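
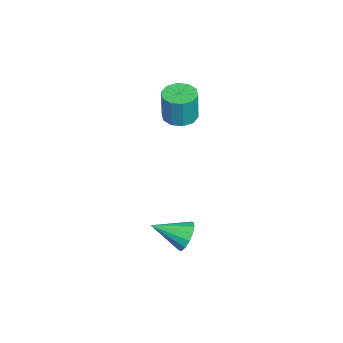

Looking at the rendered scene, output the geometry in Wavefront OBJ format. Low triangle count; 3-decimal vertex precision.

v 3.268 -2.195 -1.885
v 3.573 -2.442 -2.428
v 3.292 -3.465 -1.295
v 3.83 -2.34 -2.219
v 3.937 -2.199 -1.921
v 3.864 -2.057 -1.613
v 3.632 -1.952 -1.378
v 3.302 -1.913 -1.279
v 2.963 -1.949 -1.342
v 2.705 -2.051 -1.551
v 2.599 -2.192 -1.85
v 2.671 -2.334 -2.158
v 2.904 -2.438 -2.393
v 3.234 -2.478 -2.492
v -1.492 -2.666 1.035
v -0.867 -2.948 0.958
v -0.703 -2.957 2.329
v -1.328 -2.674 2.405
v -0.821 -2.524 0.956
v -0.658 -2.533 2.326
v -1.032 -2.154 0.983
v -0.868 -2.163 2.353
v -1.418 -1.98 1.03
v -1.254 -1.988 2.401
v -1.833 -2.067 1.079
v -1.669 -2.076 2.45
v -2.117 -2.383 1.111
v -1.953 -2.392 2.482
v -2.162 -2.807 1.114
v -1.999 -2.816 2.484
v -1.952 -3.177 1.087
v -1.788 -3.186 2.457
v -1.566 -3.352 1.039
v -1.402 -3.36 2.41
v -1.151 -3.264 0.99
v -0.987 -3.273 2.361
f 2 1 4
f 2 4 3
f 4 1 5
f 4 5 3
f 5 1 6
f 5 6 3
f 6 1 7
f 6 7 3
f 7 1 8
f 7 8 3
f 8 1 9
f 8 9 3
f 9 1 10
f 9 10 3
f 10 1 11
f 10 11 3
f 11 1 12
f 11 12 3
f 12 1 13
f 12 13 3
f 13 1 14
f 13 14 3
f 14 1 2
f 14 2 3
f 16 15 19
f 16 19 17
f 17 19 20
f 17 20 18
f 19 15 21
f 19 21 20
f 20 21 22
f 20 22 18
f 21 15 23
f 21 23 22
f 22 23 24
f 22 24 18
f 23 15 25
f 23 25 24
f 24 25 26
f 24 26 18
f 25 15 27
f 25 27 26
f 26 27 28
f 26 28 18
f 27 15 29
f 27 29 28
f 28 29 30
f 28 30 18
f 29 15 31
f 29 31 30
f 30 31 32
f 30 32 18
f 31 15 33
f 31 33 32
f 32 33 34
f 32 34 18
f 33 15 35
f 33 35 34
f 34 35 36
f 34 36 18
f 35 15 16
f 35 16 36
f 36 16 17
f 36 17 18



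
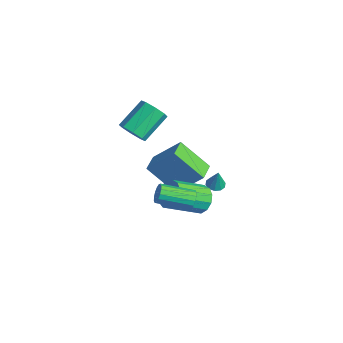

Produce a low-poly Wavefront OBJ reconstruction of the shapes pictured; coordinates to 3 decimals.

v 4.002 0.816 -0.54
v 4.284 0.883 -0.062
v 3.701 -0.669 0.499
v 3.418 -0.736 0.02
v 4.023 0.999 -0.012
v 3.44 -0.553 0.549
v 3.756 1.066 -0.103
v 3.173 -0.486 0.457
v 3.555 1.066 -0.312
v 2.972 -0.486 0.249
v 3.474 0.999 -0.582
v 2.891 -0.553 -0.022
v 3.534 0.883 -0.841
v 2.951 -0.669 -0.28
v 3.719 0.749 -1.019
v 3.136 -0.803 -0.458
v 3.98 0.633 -1.069
v 3.397 -0.919 -0.508
v 4.247 0.566 -0.977
v 3.664 -0.986 -0.417
v 4.448 0.566 -0.769
v 3.865 -0.986 -0.208
v 4.529 0.633 -0.498
v 3.946 -0.919 0.062
v 4.469 0.749 -0.24
v 3.886 -0.803 0.321
v 0.771 3.469 -2.763
v 1.127 3.82 -2.864
v 1.089 3.471 -1.637
v 0.86 3.97 -2.789
v 0.56 3.929 -2.704
v 0.34 3.713 -2.641
v 0.284 3.403 -2.625
v 0.415 3.118 -2.662
v 0.681 2.968 -2.737
v 0.982 3.009 -2.822
v 1.202 3.225 -2.884
v 1.257 3.535 -2.901
v 1.978 2.156 -2.568
v 2.451 2.532 -1.97
v 2.514 0.799 -0.933
v 2.042 0.424 -1.532
v 1.995 2.593 -1.839
v 2.058 0.861 -0.803
v 1.533 2.516 -1.94
v 1.596 0.784 -0.903
v 1.213 2.325 -2.241
v 1.276 0.592 -1.204
v 1.135 2.08 -2.645
v 1.198 0.347 -1.608
v 1.326 1.859 -3.025
v 1.389 0.127 -1.988
v 1.724 1.733 -3.26
v 1.787 0.001 -2.223
v 2.202 1.741 -3.276
v 2.265 0.009 -2.239
v 2.61 1.881 -3.067
v 2.673 0.149 -2.03
v 2.817 2.108 -2.699
v 2.88 0.376 -1.662
v 2.758 2.351 -2.291
v 2.821 0.618 -1.254
v -2.415 0.293 -0.168
v -1.904 0.788 -0.576
v -2.435 2.222 0.5
v -2.945 1.727 0.908
v -2.477 0.769 -0.833
v -3.007 2.203 0.243
v -3.013 0.471 -0.7
v -3.543 1.905 0.376
v -3.199 0.069 -0.256
v -3.729 1.503 0.821
v -2.925 -0.202 0.24
v -3.456 1.232 1.316
v -2.353 -0.183 0.497
v -2.883 1.251 1.573
v -1.817 0.115 0.364
v -2.347 1.549 1.44
v -1.631 0.517 -0.081
v -2.161 1.951 0.996
v -2.171 1.325 -2.206
v -1.319 2.474 -0.751
v -1.17 2.489 -3.711
v -0.318 3.638 -2.256
v -1.242 0.582 -2.164
v -0.39 1.731 -0.709
v -0.241 1.746 -3.669
v 0.611 2.895 -2.214
f 2 1 5
f 2 5 3
f 3 5 6
f 3 6 4
f 5 1 7
f 5 7 6
f 6 7 8
f 6 8 4
f 7 1 9
f 7 9 8
f 8 9 10
f 8 10 4
f 9 1 11
f 9 11 10
f 10 11 12
f 10 12 4
f 11 1 13
f 11 13 12
f 12 13 14
f 12 14 4
f 13 1 15
f 13 15 14
f 14 15 16
f 14 16 4
f 15 1 17
f 15 17 16
f 16 17 18
f 16 18 4
f 17 1 19
f 17 19 18
f 18 19 20
f 18 20 4
f 19 1 21
f 19 21 20
f 20 21 22
f 20 22 4
f 21 1 23
f 21 23 22
f 22 23 24
f 22 24 4
f 23 1 25
f 23 25 24
f 24 25 26
f 24 26 4
f 25 1 2
f 25 2 26
f 26 2 3
f 26 3 4
f 28 27 30
f 28 30 29
f 30 27 31
f 30 31 29
f 31 27 32
f 31 32 29
f 32 27 33
f 32 33 29
f 33 27 34
f 33 34 29
f 34 27 35
f 34 35 29
f 35 27 36
f 35 36 29
f 36 27 37
f 36 37 29
f 37 27 38
f 37 38 29
f 38 27 28
f 38 28 29
f 40 39 43
f 40 43 41
f 41 43 44
f 41 44 42
f 43 39 45
f 43 45 44
f 44 45 46
f 44 46 42
f 45 39 47
f 45 47 46
f 46 47 48
f 46 48 42
f 47 39 49
f 47 49 48
f 48 49 50
f 48 50 42
f 49 39 51
f 49 51 50
f 50 51 52
f 50 52 42
f 51 39 53
f 51 53 52
f 52 53 54
f 52 54 42
f 53 39 55
f 53 55 54
f 54 55 56
f 54 56 42
f 55 39 57
f 55 57 56
f 56 57 58
f 56 58 42
f 57 39 59
f 57 59 58
f 58 59 60
f 58 60 42
f 59 39 61
f 59 61 60
f 60 61 62
f 60 62 42
f 61 39 40
f 61 40 62
f 62 40 41
f 62 41 42
f 64 63 67
f 64 67 65
f 65 67 68
f 65 68 66
f 67 63 69
f 67 69 68
f 68 69 70
f 68 70 66
f 69 63 71
f 69 71 70
f 70 71 72
f 70 72 66
f 71 63 73
f 71 73 72
f 72 73 74
f 72 74 66
f 73 63 75
f 73 75 74
f 74 75 76
f 74 76 66
f 75 63 77
f 75 77 76
f 76 77 78
f 76 78 66
f 77 63 79
f 77 79 78
f 78 79 80
f 78 80 66
f 79 63 64
f 79 64 80
f 80 64 65
f 80 65 66
f 82 84 81
f 85 82 81
f 81 84 83
f 83 85 81
f 82 88 84
f 86 82 85
f 86 88 82
f 84 88 83
f 87 85 83
f 83 88 87
f 87 86 85
f 88 86 87



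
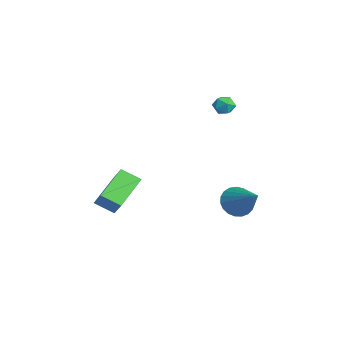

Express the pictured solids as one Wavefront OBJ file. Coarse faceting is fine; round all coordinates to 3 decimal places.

v 3.039 1.175 -3.053
v 3.588 0.885 -3.704
v 4.741 1.645 -1.827
v 3.549 1.248 -3.79
v 3.422 1.597 -3.748
v 3.229 1.874 -3.586
v 3.003 2.029 -3.332
v 2.783 2.037 -3.029
v 2.607 1.896 -2.731
v 2.506 1.63 -2.488
v 2.497 1.285 -2.342
v 2.581 0.921 -2.32
v 2.745 0.601 -2.424
v 2.959 0.38 -2.637
v 3.187 0.297 -2.922
v 3.389 0.365 -3.229
v 3.531 0.573 -3.506
v -2.738 2.552 0.15
v -2.425 2.739 0.691
v -3.035 1.661 0.629
v -2.722 1.848 1.17
v -3.26 2.163 0.98
v -3.076 2.714 0.683
v -2.384 1.686 0.637
v -2.2 2.237 0.34
v -2.206 2.203 0.991
v -2.748 2.498 1.203
v -2.712 1.902 0.117
v -3.254 2.197 0.329
v 0.745 -4.237 -4.278
v 0.262 -5.125 -3.709
v -0.52 -2.93 -3.312
v -1.003 -3.818 -2.743
v 1.603 -4.102 -3.337
v 1.12 -4.99 -2.768
v 0.338 -2.795 -2.371
v -0.145 -3.683 -1.802
f 2 1 4
f 2 4 3
f 4 1 5
f 4 5 3
f 5 1 6
f 5 6 3
f 6 1 7
f 6 7 3
f 7 1 8
f 7 8 3
f 8 1 9
f 8 9 3
f 9 1 10
f 9 10 3
f 10 1 11
f 10 11 3
f 11 1 12
f 11 12 3
f 12 1 13
f 12 13 3
f 13 1 14
f 13 14 3
f 14 1 15
f 14 15 3
f 15 1 16
f 15 16 3
f 16 1 17
f 16 17 3
f 17 1 2
f 17 2 3
f 18 29 23
f 18 23 19
f 18 19 25
f 18 25 28
f 18 28 29
f 19 23 27
f 23 29 22
f 29 28 20
f 28 25 24
f 25 19 26
f 21 27 22
f 21 22 20
f 21 20 24
f 21 24 26
f 21 26 27
f 22 27 23
f 20 22 29
f 24 20 28
f 26 24 25
f 27 26 19
f 31 33 30
f 34 31 30
f 30 33 32
f 32 34 30
f 31 37 33
f 35 31 34
f 35 37 31
f 33 37 32
f 36 34 32
f 32 37 36
f 36 35 34
f 37 35 36



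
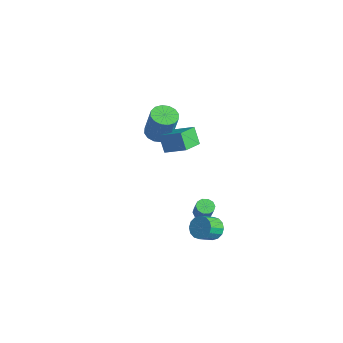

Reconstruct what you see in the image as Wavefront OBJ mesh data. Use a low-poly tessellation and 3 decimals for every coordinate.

v 1.92 0.447 -4.277
v 2.641 0.306 -4.594
v 2.761 -0.688 -3.879
v 2.04 -0.547 -3.563
v 2.714 0.55 -4.267
v 2.833 -0.444 -3.553
v 2.573 0.766 -3.943
v 2.693 -0.228 -3.228
v 2.258 0.897 -3.708
v 2.378 -0.097 -2.994
v 1.852 0.907 -3.626
v 1.972 -0.087 -2.912
v 1.465 0.794 -3.718
v 1.584 -0.2 -3.004
v 1.199 0.588 -3.961
v 1.319 -0.406 -3.246
v 1.127 0.344 -4.287
v 1.246 -0.65 -3.573
v 1.267 0.128 -4.612
v 1.387 -0.866 -3.897
v 1.582 -0.003 -4.846
v 1.702 -0.997 -4.132
v 1.988 -0.013 -4.928
v 2.108 -1.007 -4.214
v 2.376 0.1 -4.836
v 2.495 -0.894 -4.122
v -3.418 0.197 0.982
v -2.612 0.341 0.718
v -1.956 0.368 2.734
v -2.762 0.223 2.998
v -2.79 0.745 0.771
v -2.135 0.772 2.786
v -3.137 1.003 0.88
v -2.481 1.03 2.896
v -3.558 1.044 1.016
v -2.903 1.071 3.032
v -3.942 0.859 1.144
v -3.287 0.886 3.16
v -4.186 0.496 1.228
v -3.53 0.523 3.244
v -4.224 0.052 1.246
v -3.568 0.079 3.262
v -4.045 -0.352 1.194
v -3.39 -0.325 3.209
v -3.699 -0.61 1.084
v -3.043 -0.583 3.1
v -3.277 -0.651 0.948
v -2.622 -0.624 2.964
v -2.893 -0.466 0.82
v -2.238 -0.439 2.836
v -2.65 -0.103 0.736
v -1.994 -0.076 2.752
v 0.753 -2.137 3.128
v 0.097 -2.07 4.143
v 0.209 -0.833 2.691
v -0.447 -0.766 3.706
v 1.887 -1.434 3.814
v 1.231 -1.367 4.829
v 1.343 -0.13 3.377
v 0.687 -0.063 4.392
v 0.303 0.82 -4.179
v 0.816 0.721 -4.432
v 1.289 0.621 -3.433
v 0.777 0.72 -3.181
v 0.784 1.074 -4.382
v 1.257 0.975 -3.383
v 0.568 1.33 -4.254
v 1.042 1.231 -3.255
v 0.251 1.392 -4.098
v 0.725 1.292 -3.099
v -0.046 1.234 -3.973
v 0.428 1.135 -2.974
v -0.209 0.919 -3.927
v 0.264 0.819 -2.928
v -0.177 0.565 -3.977
v 0.296 0.466 -2.978
v 0.038 0.309 -4.105
v 0.512 0.21 -3.106
v 0.355 0.248 -4.261
v 0.829 0.148 -3.262
v 0.652 0.405 -4.386
v 1.126 0.306 -3.387
f 2 1 5
f 2 5 3
f 3 5 6
f 3 6 4
f 5 1 7
f 5 7 6
f 6 7 8
f 6 8 4
f 7 1 9
f 7 9 8
f 8 9 10
f 8 10 4
f 9 1 11
f 9 11 10
f 10 11 12
f 10 12 4
f 11 1 13
f 11 13 12
f 12 13 14
f 12 14 4
f 13 1 15
f 13 15 14
f 14 15 16
f 14 16 4
f 15 1 17
f 15 17 16
f 16 17 18
f 16 18 4
f 17 1 19
f 17 19 18
f 18 19 20
f 18 20 4
f 19 1 21
f 19 21 20
f 20 21 22
f 20 22 4
f 21 1 23
f 21 23 22
f 22 23 24
f 22 24 4
f 23 1 25
f 23 25 24
f 24 25 26
f 24 26 4
f 25 1 2
f 25 2 26
f 26 2 3
f 26 3 4
f 28 27 31
f 28 31 29
f 29 31 32
f 29 32 30
f 31 27 33
f 31 33 32
f 32 33 34
f 32 34 30
f 33 27 35
f 33 35 34
f 34 35 36
f 34 36 30
f 35 27 37
f 35 37 36
f 36 37 38
f 36 38 30
f 37 27 39
f 37 39 38
f 38 39 40
f 38 40 30
f 39 27 41
f 39 41 40
f 40 41 42
f 40 42 30
f 41 27 43
f 41 43 42
f 42 43 44
f 42 44 30
f 43 27 45
f 43 45 44
f 44 45 46
f 44 46 30
f 45 27 47
f 45 47 46
f 46 47 48
f 46 48 30
f 47 27 49
f 47 49 48
f 48 49 50
f 48 50 30
f 49 27 51
f 49 51 50
f 50 51 52
f 50 52 30
f 51 27 28
f 51 28 52
f 52 28 29
f 52 29 30
f 54 56 53
f 57 54 53
f 53 56 55
f 55 57 53
f 54 60 56
f 58 54 57
f 58 60 54
f 56 60 55
f 59 57 55
f 55 60 59
f 59 58 57
f 60 58 59
f 62 61 65
f 62 65 63
f 63 65 66
f 63 66 64
f 65 61 67
f 65 67 66
f 66 67 68
f 66 68 64
f 67 61 69
f 67 69 68
f 68 69 70
f 68 70 64
f 69 61 71
f 69 71 70
f 70 71 72
f 70 72 64
f 71 61 73
f 71 73 72
f 72 73 74
f 72 74 64
f 73 61 75
f 73 75 74
f 74 75 76
f 74 76 64
f 75 61 77
f 75 77 76
f 76 77 78
f 76 78 64
f 77 61 79
f 77 79 78
f 78 79 80
f 78 80 64
f 79 61 81
f 79 81 80
f 80 81 82
f 80 82 64
f 81 61 62
f 81 62 82
f 82 62 63
f 82 63 64



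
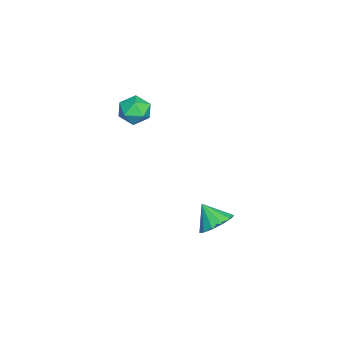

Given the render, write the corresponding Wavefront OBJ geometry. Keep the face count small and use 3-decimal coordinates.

v 3.515 1.448 -3.769
v 4.467 0.915 -3.76
v 3.005 0.552 -2.651
v 4.524 1.38 -3.362
v 4.262 1.865 -3.093
v 3.762 2.218 -3.038
v 3.184 2.327 -3.216
v 2.711 2.156 -3.569
v 2.494 1.76 -3.985
v 2.601 1.265 -4.333
v 2.998 0.828 -4.501
v 3.559 0.588 -4.437
v 4.107 0.62 -4.161
v 1.654 -2.496 2.941
v 2.313 -3.24 2.76
v 1.047 -3.34 4.2
v 1.706 -4.084 4.019
v 2.032 -3.194 4.368
v 2.407 -2.673 3.59
v 0.953 -3.907 3.37
v 1.328 -3.386 2.592
v 1.879 -4.112 3.026
v 2.546 -3.671 3.642
v 0.814 -2.909 3.318
v 1.481 -2.468 3.934
f 2 1 4
f 2 4 3
f 4 1 5
f 4 5 3
f 5 1 6
f 5 6 3
f 6 1 7
f 6 7 3
f 7 1 8
f 7 8 3
f 8 1 9
f 8 9 3
f 9 1 10
f 9 10 3
f 10 1 11
f 10 11 3
f 11 1 12
f 11 12 3
f 12 1 13
f 12 13 3
f 13 1 2
f 13 2 3
f 14 25 19
f 14 19 15
f 14 15 21
f 14 21 24
f 14 24 25
f 15 19 23
f 19 25 18
f 25 24 16
f 24 21 20
f 21 15 22
f 17 23 18
f 17 18 16
f 17 16 20
f 17 20 22
f 17 22 23
f 18 23 19
f 16 18 25
f 20 16 24
f 22 20 21
f 23 22 15



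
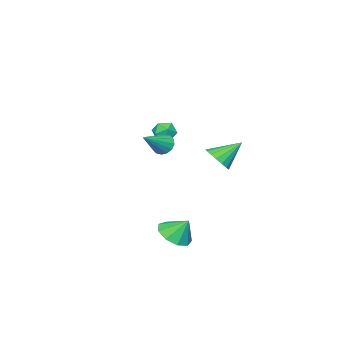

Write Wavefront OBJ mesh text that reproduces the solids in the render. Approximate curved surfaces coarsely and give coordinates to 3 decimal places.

v 3.321 2.131 -4.187
v 4.014 2.849 -4.544
v 3.099 2.889 -3.093
v 3.348 3.004 -4.787
v 2.67 2.75 -4.749
v 2.297 2.206 -4.448
v 2.403 1.627 -4.025
v 2.939 1.284 -3.677
v 3.654 1.336 -3.568
v 4.213 1.761 -3.749
v 4.355 2.358 -4.134
v -1.543 -2.196 0.098
v -1.193 -2.755 0.511
v -2.667 -2.625 0.469
v -2.317 -3.184 0.882
v -2.258 -2.441 1.105
v -1.563 -2.176 0.876
v -2.297 -3.204 0.104
v -1.602 -2.939 -0.125
v -1.659 -3.378 0.515
v -1.635 -2.906 1.133
v -2.225 -2.474 -0.153
v -2.201 -2.002 0.465
v -3.099 0.081 -1.366
v -2.59 -0.246 -0.621
v -4.261 0.899 -0.214
v -2.398 0.16 -0.715
v -2.366 0.548 -0.959
v -2.502 0.83 -1.296
v -2.775 0.939 -1.649
v -3.122 0.853 -1.937
v -3.464 0.589 -2.095
v -3.722 0.209 -2.085
v -3.837 -0.2 -1.911
v -3.784 -0.545 -1.613
v -3.573 -0.747 -1.257
v -3.254 -0.758 -0.927
v -2.899 -0.578 -0.697
v 3.153 1.252 2.005
v 3.509 1.421 1.426
v 4.727 1.188 2.955
v 3.428 1.738 1.582
v 3.273 1.925 1.851
v 3.086 1.931 2.162
v 2.917 1.756 2.43
v 2.811 1.446 2.584
v 2.797 1.084 2.584
v 2.878 0.767 2.428
v 3.033 0.58 2.159
v 3.22 0.573 1.848
v 3.389 0.749 1.58
v 3.495 1.059 1.425
f 2 1 4
f 2 4 3
f 4 1 5
f 4 5 3
f 5 1 6
f 5 6 3
f 6 1 7
f 6 7 3
f 7 1 8
f 7 8 3
f 8 1 9
f 8 9 3
f 9 1 10
f 9 10 3
f 10 1 11
f 10 11 3
f 11 1 2
f 11 2 3
f 12 23 17
f 12 17 13
f 12 13 19
f 12 19 22
f 12 22 23
f 13 17 21
f 17 23 16
f 23 22 14
f 22 19 18
f 19 13 20
f 15 21 16
f 15 16 14
f 15 14 18
f 15 18 20
f 15 20 21
f 16 21 17
f 14 16 23
f 18 14 22
f 20 18 19
f 21 20 13
f 25 24 27
f 25 27 26
f 27 24 28
f 27 28 26
f 28 24 29
f 28 29 26
f 29 24 30
f 29 30 26
f 30 24 31
f 30 31 26
f 31 24 32
f 31 32 26
f 32 24 33
f 32 33 26
f 33 24 34
f 33 34 26
f 34 24 35
f 34 35 26
f 35 24 36
f 35 36 26
f 36 24 37
f 36 37 26
f 37 24 38
f 37 38 26
f 38 24 25
f 38 25 26
f 40 39 42
f 40 42 41
f 42 39 43
f 42 43 41
f 43 39 44
f 43 44 41
f 44 39 45
f 44 45 41
f 45 39 46
f 45 46 41
f 46 39 47
f 46 47 41
f 47 39 48
f 47 48 41
f 48 39 49
f 48 49 41
f 49 39 50
f 49 50 41
f 50 39 51
f 50 51 41
f 51 39 52
f 51 52 41
f 52 39 40
f 52 40 41



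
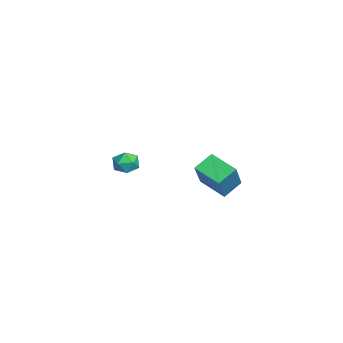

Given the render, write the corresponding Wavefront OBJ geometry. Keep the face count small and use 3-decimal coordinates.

v -2.721 0.815 -1.601
v -2.361 0.552 -1.097
v -3.379 -0.052 -1.583
v -3.019 -0.315 -1.079
v -3.395 0.233 -0.974
v -2.988 0.769 -0.985
v -2.752 -0.269 -1.695
v -2.345 0.267 -1.706
v -2.38 -0.118 -1.155
v -2.778 0.193 -0.709
v -2.962 0.307 -1.971
v -3.36 0.618 -1.525
v 1.196 3.76 0.174
v 2.237 3.411 1.472
v 2.083 4.645 -0.3
v 3.124 4.297 0.997
v 1.636 3.023 -0.377
v 2.677 2.675 0.92
v 2.523 3.909 -0.852
v 3.564 3.56 0.446
f 1 12 6
f 1 6 2
f 1 2 8
f 1 8 11
f 1 11 12
f 2 6 10
f 6 12 5
f 12 11 3
f 11 8 7
f 8 2 9
f 4 10 5
f 4 5 3
f 4 3 7
f 4 7 9
f 4 9 10
f 5 10 6
f 3 5 12
f 7 3 11
f 9 7 8
f 10 9 2
f 14 16 13
f 17 14 13
f 13 16 15
f 15 17 13
f 14 20 16
f 18 14 17
f 18 20 14
f 16 20 15
f 19 17 15
f 15 20 19
f 19 18 17
f 20 18 19



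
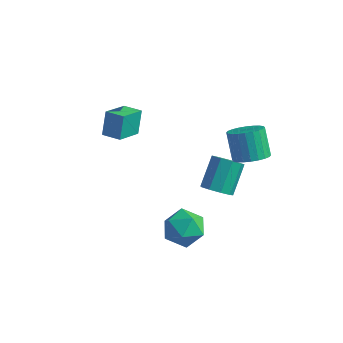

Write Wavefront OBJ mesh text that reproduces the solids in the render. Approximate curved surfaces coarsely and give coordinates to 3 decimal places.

v 2.419 -0.043 -2.897
v 3.109 -1.039 -3.164
v 0.751 -1.101 -3.256
v 1.441 -2.097 -3.523
v 1.385 -1.676 -2.357
v 2.415 -1.022 -2.135
v 1.445 -1.118 -4.285
v 2.475 -0.464 -4.063
v 2.507 -1.703 -4.022
v 2.47 -2.048 -2.831
v 1.39 -0.092 -3.589
v 1.353 -0.437 -2.398
v 1.531 2.599 -3.3
v 2.428 2.529 -3.106
v 2.225 3.931 -1.665
v 1.329 4.001 -1.86
v 2.337 2.969 -3.547
v 2.134 4.371 -2.106
v 1.869 3.236 -3.872
v 1.666 4.637 -2.432
v 1.243 3.205 -3.93
v 1.04 4.606 -2.489
v 0.752 2.89 -3.693
v 0.549 4.292 -2.253
v 0.626 2.44 -3.273
v 0.423 3.841 -1.832
v 0.923 2.064 -2.865
v 0.72 3.465 -1.424
v 1.505 1.938 -2.661
v 1.302 3.34 -1.22
v 2.099 2.122 -2.756
v 1.896 3.524 -1.315
v -4.332 0.526 0.059
v -4.515 1.143 1.458
v -4.307 2.138 -0.648
v -4.49 2.754 0.752
v -3.21 0.566 0.188
v -3.393 1.182 1.588
v -3.185 2.177 -0.518
v -3.368 2.794 0.881
v 3.324 3.108 0.112
v 4.231 3.36 0.479
v 3.463 3.944 1.975
v 2.556 3.692 1.608
v 4.127 3.693 0.296
v 3.359 4.277 1.792
v 3.9 3.937 0.085
v 3.132 4.521 1.581
v 3.587 4.055 -0.123
v 2.819 4.638 1.374
v 3.233 4.029 -0.294
v 2.465 4.612 1.202
v 2.893 3.862 -0.403
v 2.125 4.446 1.093
v 2.618 3.581 -0.435
v 1.85 4.164 1.061
v 2.451 3.228 -0.383
v 1.684 3.811 1.114
v 2.417 2.856 -0.255
v 1.649 3.44 1.241
v 2.521 2.523 -0.072
v 1.753 3.107 1.424
v 2.748 2.279 0.139
v 1.98 2.863 1.635
v 3.061 2.162 0.346
v 2.293 2.745 1.843
v 3.415 2.188 0.518
v 2.647 2.771 2.014
v 3.755 2.354 0.627
v 2.987 2.938 2.123
v 4.03 2.636 0.659
v 3.262 3.219 2.155
v 4.196 2.989 0.606
v 3.429 3.572 2.103
f 1 12 6
f 1 6 2
f 1 2 8
f 1 8 11
f 1 11 12
f 2 6 10
f 6 12 5
f 12 11 3
f 11 8 7
f 8 2 9
f 4 10 5
f 4 5 3
f 4 3 7
f 4 7 9
f 4 9 10
f 5 10 6
f 3 5 12
f 7 3 11
f 9 7 8
f 10 9 2
f 14 13 17
f 14 17 15
f 15 17 18
f 15 18 16
f 17 13 19
f 17 19 18
f 18 19 20
f 18 20 16
f 19 13 21
f 19 21 20
f 20 21 22
f 20 22 16
f 21 13 23
f 21 23 22
f 22 23 24
f 22 24 16
f 23 13 25
f 23 25 24
f 24 25 26
f 24 26 16
f 25 13 27
f 25 27 26
f 26 27 28
f 26 28 16
f 27 13 29
f 27 29 28
f 28 29 30
f 28 30 16
f 29 13 31
f 29 31 30
f 30 31 32
f 30 32 16
f 31 13 14
f 31 14 32
f 32 14 15
f 32 15 16
f 34 36 33
f 37 34 33
f 33 36 35
f 35 37 33
f 34 40 36
f 38 34 37
f 38 40 34
f 36 40 35
f 39 37 35
f 35 40 39
f 39 38 37
f 40 38 39
f 42 41 45
f 42 45 43
f 43 45 46
f 43 46 44
f 45 41 47
f 45 47 46
f 46 47 48
f 46 48 44
f 47 41 49
f 47 49 48
f 48 49 50
f 48 50 44
f 49 41 51
f 49 51 50
f 50 51 52
f 50 52 44
f 51 41 53
f 51 53 52
f 52 53 54
f 52 54 44
f 53 41 55
f 53 55 54
f 54 55 56
f 54 56 44
f 55 41 57
f 55 57 56
f 56 57 58
f 56 58 44
f 57 41 59
f 57 59 58
f 58 59 60
f 58 60 44
f 59 41 61
f 59 61 60
f 60 61 62
f 60 62 44
f 61 41 63
f 61 63 62
f 62 63 64
f 62 64 44
f 63 41 65
f 63 65 64
f 64 65 66
f 64 66 44
f 65 41 67
f 65 67 66
f 66 67 68
f 66 68 44
f 67 41 69
f 67 69 68
f 68 69 70
f 68 70 44
f 69 41 71
f 69 71 70
f 70 71 72
f 70 72 44
f 71 41 73
f 71 73 72
f 72 73 74
f 72 74 44
f 73 41 42
f 73 42 74
f 74 42 43
f 74 43 44



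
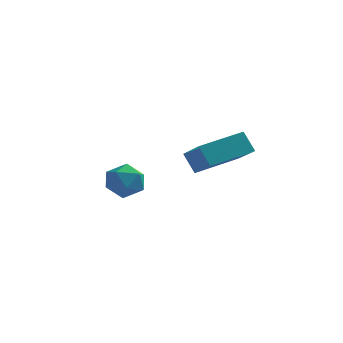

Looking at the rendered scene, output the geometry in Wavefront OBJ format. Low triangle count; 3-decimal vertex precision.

v 3.058 -1.031 1.263
v 4.069 -2.254 2.176
v 2.515 -0.804 2.168
v 3.525 -2.027 3.081
v 4.435 0.447 1.719
v 5.445 -0.776 2.632
v 3.891 0.674 2.624
v 4.902 -0.549 3.537
v -0.264 1.122 -0.794
v 0.399 0.479 -0.506
v -1.259 0.581 0.286
v -0.596 -0.062 0.574
v -0.46 0.881 0.74
v 0.156 1.216 0.072
v -1.016 -0.156 -0.292
v -0.4 0.179 -0.96
v -0.066 -0.31 -0.195
v 0.278 0.33 0.442
v -1.138 0.73 -0.662
v -0.794 1.37 -0.025
f 2 4 1
f 5 2 1
f 1 4 3
f 3 5 1
f 2 8 4
f 6 2 5
f 6 8 2
f 4 8 3
f 7 5 3
f 3 8 7
f 7 6 5
f 8 6 7
f 9 20 14
f 9 14 10
f 9 10 16
f 9 16 19
f 9 19 20
f 10 14 18
f 14 20 13
f 20 19 11
f 19 16 15
f 16 10 17
f 12 18 13
f 12 13 11
f 12 11 15
f 12 15 17
f 12 17 18
f 13 18 14
f 11 13 20
f 15 11 19
f 17 15 16
f 18 17 10



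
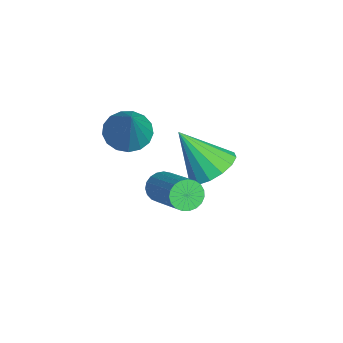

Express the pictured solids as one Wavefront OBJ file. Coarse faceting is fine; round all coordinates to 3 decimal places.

v -1.066 -3.207 1.016
v -0.489 -2.885 0.602
v 0.066 -3.193 2.604
v -0.678 -2.592 0.734
v -0.956 -2.44 0.931
v -1.26 -2.463 1.147
v -1.519 -2.657 1.334
v -1.674 -2.977 1.447
v -1.69 -3.35 1.462
v -1.563 -3.69 1.375
v -1.322 -3.919 1.205
v -1.023 -3.986 0.992
v -0.733 -3.874 0.785
v -0.52 -3.609 0.63
v -0.432 -3.252 0.564
v -1.183 -0.589 -1.134
v -0.47 -1.123 -1.261
v -1.677 -1.591 0.314
v -0.319 -0.786 -0.977
v -0.4 -0.396 -0.734
v -0.691 -0.058 -0.599
v -1.113 0.138 -0.608
v -1.554 0.139 -0.757
v -1.896 -0.054 -1.008
v -2.047 -0.391 -1.292
v -1.966 -0.781 -1.535
v -1.675 -1.119 -1.669
v -1.253 -1.315 -1.661
v -0.811 -1.317 -1.511
v 1.098 -2.401 0.146
v 1.281 -2.149 -0.307
v 2.806 -1.626 0.601
v 2.622 -1.879 1.054
v 1.162 -1.982 -0.204
v 2.687 -1.46 0.703
v 1.033 -1.888 -0.041
v 2.558 -1.366 0.867
v 0.915 -1.883 0.155
v 2.44 -1.36 1.062
v 0.828 -1.967 0.349
v 2.353 -1.444 1.257
v 0.788 -2.126 0.508
v 2.313 -1.604 1.416
v 0.801 -2.333 0.605
v 2.326 -1.811 1.512
v 0.866 -2.552 0.622
v 2.391 -2.029 1.529
v 0.971 -2.744 0.557
v 2.496 -2.222 1.464
v 1.097 -2.878 0.421
v 2.622 -2.355 1.328
v 1.224 -2.929 0.237
v 2.749 -2.406 1.145
v 1.329 -2.888 0.038
v 2.854 -2.366 0.946
v 1.394 -2.764 -0.142
v 2.919 -2.241 0.765
v 1.407 -2.577 -0.273
v 2.932 -2.054 0.634
v 1.367 -2.359 -0.331
v 2.892 -1.837 0.576
f 2 1 4
f 2 4 3
f 4 1 5
f 4 5 3
f 5 1 6
f 5 6 3
f 6 1 7
f 6 7 3
f 7 1 8
f 7 8 3
f 8 1 9
f 8 9 3
f 9 1 10
f 9 10 3
f 10 1 11
f 10 11 3
f 11 1 12
f 11 12 3
f 12 1 13
f 12 13 3
f 13 1 14
f 13 14 3
f 14 1 15
f 14 15 3
f 15 1 2
f 15 2 3
f 17 16 19
f 17 19 18
f 19 16 20
f 19 20 18
f 20 16 21
f 20 21 18
f 21 16 22
f 21 22 18
f 22 16 23
f 22 23 18
f 23 16 24
f 23 24 18
f 24 16 25
f 24 25 18
f 25 16 26
f 25 26 18
f 26 16 27
f 26 27 18
f 27 16 28
f 27 28 18
f 28 16 29
f 28 29 18
f 29 16 17
f 29 17 18
f 31 30 34
f 31 34 32
f 32 34 35
f 32 35 33
f 34 30 36
f 34 36 35
f 35 36 37
f 35 37 33
f 36 30 38
f 36 38 37
f 37 38 39
f 37 39 33
f 38 30 40
f 38 40 39
f 39 40 41
f 39 41 33
f 40 30 42
f 40 42 41
f 41 42 43
f 41 43 33
f 42 30 44
f 42 44 43
f 43 44 45
f 43 45 33
f 44 30 46
f 44 46 45
f 45 46 47
f 45 47 33
f 46 30 48
f 46 48 47
f 47 48 49
f 47 49 33
f 48 30 50
f 48 50 49
f 49 50 51
f 49 51 33
f 50 30 52
f 50 52 51
f 51 52 53
f 51 53 33
f 52 30 54
f 52 54 53
f 53 54 55
f 53 55 33
f 54 30 56
f 54 56 55
f 55 56 57
f 55 57 33
f 56 30 58
f 56 58 57
f 57 58 59
f 57 59 33
f 58 30 60
f 58 60 59
f 59 60 61
f 59 61 33
f 60 30 31
f 60 31 61
f 61 31 32
f 61 32 33



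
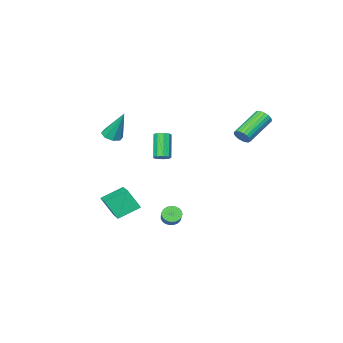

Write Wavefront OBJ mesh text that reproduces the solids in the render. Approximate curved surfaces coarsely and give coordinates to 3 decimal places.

v 3.422 1.631 2.206
v 3.637 1.998 2.487
v 2.993 1.297 3.895
v 2.778 0.929 3.614
v 3.317 2.095 2.389
v 2.672 1.394 3.797
v 3.046 1.975 2.205
v 2.401 1.274 3.613
v 2.951 1.694 2.022
v 2.306 0.992 3.43
v 3.077 1.383 1.924
v 2.432 0.682 3.333
v 3.364 1.188 1.959
v 2.719 0.487 3.367
v 3.679 1.2 2.109
v 3.034 0.499 3.517
v 3.873 1.414 2.304
v 3.229 0.713 3.713
v 3.857 1.729 2.454
v 3.213 1.028 3.862
v 1.347 0.058 -3.596
v 1.651 0.28 -4.063
v 2.136 0.905 -3.451
v 1.833 0.682 -2.984
v 1.451 0.429 -4.056
v 1.936 1.053 -3.444
v 1.233 0.513 -3.97
v 1.718 1.138 -3.357
v 1.034 0.519 -3.818
v 1.519 1.143 -3.206
v 0.89 0.445 -3.628
v 1.375 1.069 -3.016
v 0.825 0.304 -3.433
v 1.31 0.928 -2.821
v 0.85 0.12 -3.266
v 1.335 0.745 -2.654
v 0.962 -0.074 -3.156
v 1.447 0.551 -2.544
v 1.139 -0.245 -3.122
v 1.625 0.379 -2.51
v 1.353 -0.365 -3.17
v 1.838 0.26 -2.558
v 1.566 -0.411 -3.292
v 2.051 0.214 -2.679
v 1.741 -0.376 -3.466
v 2.226 0.249 -2.854
v 1.848 -0.266 -3.663
v 2.333 0.359 -3.051
v 1.869 -0.1 -3.848
v 2.354 0.524 -3.236
v 1.799 0.093 -3.99
v 2.284 0.717 -3.378
v 2.374 -3.936 2.101
v 2.762 -3.43 1.895
v 2.206 -3.024 4.019
v 2.264 -3.343 1.81
v 1.831 -3.603 1.895
v 1.716 -4.058 2.101
v 1.987 -4.442 2.307
v 2.485 -4.529 2.393
v 2.918 -4.268 2.307
v 3.033 -3.813 2.101
v -0.703 3.743 3.355
v -0.414 3.62 3.83
v -2.248 3.453 4.901
v -2.537 3.577 4.425
v -0.429 3.856 3.842
v -2.263 3.689 4.912
v -0.491 4.073 3.769
v -2.325 3.906 4.839
v -0.59 4.233 3.624
v -2.424 4.066 4.695
v -0.709 4.308 3.433
v -2.542 4.141 4.504
v -0.826 4.286 3.229
v -2.66 4.119 4.299
v -0.922 4.169 3.046
v -2.756 4.002 4.116
v -0.981 3.98 2.916
v -2.814 3.813 3.987
v -0.991 3.749 2.863
v -2.825 3.582 3.933
v -0.951 3.517 2.894
v -2.785 3.35 3.965
v -0.869 3.325 3.005
v -2.703 3.158 4.076
v -0.758 3.205 3.177
v -2.592 3.038 4.247
v -0.637 3.178 3.379
v -2.471 3.011 4.45
v -0.528 3.249 3.577
v -2.362 3.082 4.648
v -0.449 3.405 3.737
v -2.283 3.238 4.807
v 1.848 -4.515 -4.767
v 0.555 -3.95 -4.035
v 2.683 -3.111 -4.376
v 1.39 -2.545 -3.644
v 2.31 -5.155 -3.456
v 1.017 -4.589 -2.724
v 3.145 -3.75 -3.065
v 1.852 -3.185 -2.333
f 2 1 5
f 2 5 3
f 3 5 6
f 3 6 4
f 5 1 7
f 5 7 6
f 6 7 8
f 6 8 4
f 7 1 9
f 7 9 8
f 8 9 10
f 8 10 4
f 9 1 11
f 9 11 10
f 10 11 12
f 10 12 4
f 11 1 13
f 11 13 12
f 12 13 14
f 12 14 4
f 13 1 15
f 13 15 14
f 14 15 16
f 14 16 4
f 15 1 17
f 15 17 16
f 16 17 18
f 16 18 4
f 17 1 19
f 17 19 18
f 18 19 20
f 18 20 4
f 19 1 2
f 19 2 20
f 20 2 3
f 20 3 4
f 22 21 25
f 22 25 23
f 23 25 26
f 23 26 24
f 25 21 27
f 25 27 26
f 26 27 28
f 26 28 24
f 27 21 29
f 27 29 28
f 28 29 30
f 28 30 24
f 29 21 31
f 29 31 30
f 30 31 32
f 30 32 24
f 31 21 33
f 31 33 32
f 32 33 34
f 32 34 24
f 33 21 35
f 33 35 34
f 34 35 36
f 34 36 24
f 35 21 37
f 35 37 36
f 36 37 38
f 36 38 24
f 37 21 39
f 37 39 38
f 38 39 40
f 38 40 24
f 39 21 41
f 39 41 40
f 40 41 42
f 40 42 24
f 41 21 43
f 41 43 42
f 42 43 44
f 42 44 24
f 43 21 45
f 43 45 44
f 44 45 46
f 44 46 24
f 45 21 47
f 45 47 46
f 46 47 48
f 46 48 24
f 47 21 49
f 47 49 48
f 48 49 50
f 48 50 24
f 49 21 51
f 49 51 50
f 50 51 52
f 50 52 24
f 51 21 22
f 51 22 52
f 52 22 23
f 52 23 24
f 54 53 56
f 54 56 55
f 56 53 57
f 56 57 55
f 57 53 58
f 57 58 55
f 58 53 59
f 58 59 55
f 59 53 60
f 59 60 55
f 60 53 61
f 60 61 55
f 61 53 62
f 61 62 55
f 62 53 54
f 62 54 55
f 64 63 67
f 64 67 65
f 65 67 68
f 65 68 66
f 67 63 69
f 67 69 68
f 68 69 70
f 68 70 66
f 69 63 71
f 69 71 70
f 70 71 72
f 70 72 66
f 71 63 73
f 71 73 72
f 72 73 74
f 72 74 66
f 73 63 75
f 73 75 74
f 74 75 76
f 74 76 66
f 75 63 77
f 75 77 76
f 76 77 78
f 76 78 66
f 77 63 79
f 77 79 78
f 78 79 80
f 78 80 66
f 79 63 81
f 79 81 80
f 80 81 82
f 80 82 66
f 81 63 83
f 81 83 82
f 82 83 84
f 82 84 66
f 83 63 85
f 83 85 84
f 84 85 86
f 84 86 66
f 85 63 87
f 85 87 86
f 86 87 88
f 86 88 66
f 87 63 89
f 87 89 88
f 88 89 90
f 88 90 66
f 89 63 91
f 89 91 90
f 90 91 92
f 90 92 66
f 91 63 93
f 91 93 92
f 92 93 94
f 92 94 66
f 93 63 64
f 93 64 94
f 94 64 65
f 94 65 66
f 96 98 95
f 99 96 95
f 95 98 97
f 97 99 95
f 96 102 98
f 100 96 99
f 100 102 96
f 98 102 97
f 101 99 97
f 97 102 101
f 101 100 99
f 102 100 101



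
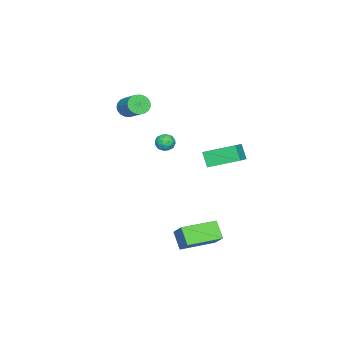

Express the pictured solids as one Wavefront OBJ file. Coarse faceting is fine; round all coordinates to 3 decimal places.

v -0.937 -1.541 0.024
v -0.539 -1.809 -0.417
v -1.561 -2.391 -0.023
v -1.163 -2.659 -0.464
v -0.965 -2.588 0.153
v -0.579 -2.063 0.182
v -1.521 -2.137 -0.622
v -1.135 -1.612 -0.593
v -0.9 -2.177 -0.817
v -0.556 -2.456 -0.338
v -1.544 -1.744 -0.102
v -1.2 -2.023 0.377
v -0.683 -1.601 -0.192
v -1.417 -2.599 -0.248
v -1.3 -2.558 0.115
v -1.066 -2.715 -0.145
v -0.707 -1.75 0.16
v -0.473 -1.907 -0.1
v -0.723 -2.365 0.235
v -1.627 -2.293 -0.34
v -1.393 -2.45 -0.6
v -1.034 -1.485 -0.295
v -0.8 -1.642 -0.555
v -1.377 -1.835 -0.675
v -0.661 -1.974 -0.686
v -1.028 -2.474 -0.714
v -1.238 -2.167 -0.807
v -1.012 -1.858 -0.79
v -0.46 -2.138 -0.405
v -0.826 -2.638 -0.433
v -0.71 -2.596 -0.07
v -0.483 -2.288 -0.053
v -0.671 -2.355 -0.64
v -1.274 -1.562 -0.007
v -1.64 -2.062 -0.035
v -1.617 -1.912 -0.387
v -1.39 -1.604 -0.37
v -1.072 -1.726 0.274
v -1.439 -2.226 0.246
v -1.088 -2.342 0.35
v -0.862 -2.033 0.367
v -1.429 -1.845 0.2
v 0.473 -3.693 3.06
v 0.782 -4.207 3.441
v 1.576 -3.06 4.341
v 1.267 -2.547 3.96
v 0.975 -4.168 3.222
v 1.77 -3.022 4.122
v 1.082 -4.048 2.974
v 1.876 -2.901 3.874
v 1.083 -3.866 2.742
v 1.878 -2.72 3.641
v 0.979 -3.655 2.564
v 1.773 -2.508 3.464
v 0.787 -3.45 2.472
v 1.582 -2.303 3.372
v 0.541 -3.287 2.482
v 1.336 -2.14 3.382
v 0.283 -3.195 2.592
v 1.078 -2.048 3.491
v 0.058 -3.188 2.783
v 0.853 -2.042 3.682
v -0.095 -3.269 3.021
v 0.699 -2.123 3.921
v -0.151 -3.424 3.267
v 0.644 -2.277 4.167
v -0.098 -3.625 3.477
v 0.696 -2.478 4.376
v 0.053 -3.838 3.614
v 0.848 -2.691 4.514
v 0.277 -4.026 3.656
v 1.071 -2.879 4.556
v 0.535 -4.156 3.595
v 1.329 -3.009 4.495
v 4.694 1.775 -4.895
v 4.14 1.1 -3.974
v 3.039 3.132 -4.897
v 2.484 2.456 -3.976
v 5.356 2.584 -3.904
v 4.801 1.908 -2.983
v 3.7 3.94 -3.906
v 3.146 3.265 -2.985
v 1.574 2.002 1.503
v 2.828 2.209 2.09
v 0.972 3.715 2.186
v 2.226 3.922 2.772
v 1.914 2.478 0.608
v 3.168 2.685 1.194
v 1.312 4.191 1.29
v 2.566 4.398 1.877
f 1 38 17
f 38 12 41
f 17 41 6
f 38 41 17
f 1 17 13
f 17 6 18
f 13 18 2
f 17 18 13
f 1 13 22
f 13 2 23
f 22 23 8
f 13 23 22
f 1 22 34
f 22 8 37
f 34 37 11
f 22 37 34
f 1 34 38
f 34 11 42
f 38 42 12
f 34 42 38
f 2 18 29
f 18 6 32
f 29 32 10
f 18 32 29
f 6 41 19
f 41 12 40
f 19 40 5
f 41 40 19
f 12 42 39
f 42 11 35
f 39 35 3
f 42 35 39
f 11 37 36
f 37 8 24
f 36 24 7
f 37 24 36
f 8 23 28
f 23 2 25
f 28 25 9
f 23 25 28
f 4 30 16
f 30 10 31
f 16 31 5
f 30 31 16
f 4 16 14
f 16 5 15
f 14 15 3
f 16 15 14
f 4 14 21
f 14 3 20
f 21 20 7
f 14 20 21
f 4 21 26
f 21 7 27
f 26 27 9
f 21 27 26
f 4 26 30
f 26 9 33
f 30 33 10
f 26 33 30
f 5 31 19
f 31 10 32
f 19 32 6
f 31 32 19
f 3 15 39
f 15 5 40
f 39 40 12
f 15 40 39
f 7 20 36
f 20 3 35
f 36 35 11
f 20 35 36
f 9 27 28
f 27 7 24
f 28 24 8
f 27 24 28
f 10 33 29
f 33 9 25
f 29 25 2
f 33 25 29
f 44 43 47
f 44 47 45
f 45 47 48
f 45 48 46
f 47 43 49
f 47 49 48
f 48 49 50
f 48 50 46
f 49 43 51
f 49 51 50
f 50 51 52
f 50 52 46
f 51 43 53
f 51 53 52
f 52 53 54
f 52 54 46
f 53 43 55
f 53 55 54
f 54 55 56
f 54 56 46
f 55 43 57
f 55 57 56
f 56 57 58
f 56 58 46
f 57 43 59
f 57 59 58
f 58 59 60
f 58 60 46
f 59 43 61
f 59 61 60
f 60 61 62
f 60 62 46
f 61 43 63
f 61 63 62
f 62 63 64
f 62 64 46
f 63 43 65
f 63 65 64
f 64 65 66
f 64 66 46
f 65 43 67
f 65 67 66
f 66 67 68
f 66 68 46
f 67 43 69
f 67 69 68
f 68 69 70
f 68 70 46
f 69 43 71
f 69 71 70
f 70 71 72
f 70 72 46
f 71 43 73
f 71 73 72
f 72 73 74
f 72 74 46
f 73 43 44
f 73 44 74
f 74 44 45
f 74 45 46
f 76 78 75
f 79 76 75
f 75 78 77
f 77 79 75
f 76 82 78
f 80 76 79
f 80 82 76
f 78 82 77
f 81 79 77
f 77 82 81
f 81 80 79
f 82 80 81
f 84 86 83
f 87 84 83
f 83 86 85
f 85 87 83
f 84 90 86
f 88 84 87
f 88 90 84
f 86 90 85
f 89 87 85
f 85 90 89
f 89 88 87
f 90 88 89



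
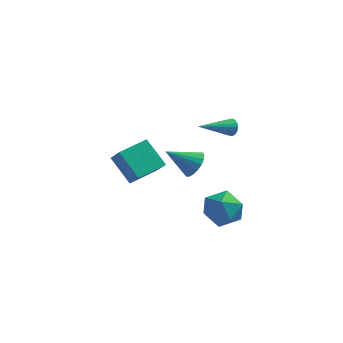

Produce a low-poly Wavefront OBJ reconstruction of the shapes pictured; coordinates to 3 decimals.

v 0.788 -2.288 -1.017
v 1.358 -2.667 -0.192
v 1.202 -3.693 -1.948
v 1.772 -4.072 -1.123
v 0.703 -4.021 -1.057
v 0.447 -3.153 -0.482
v 2.113 -3.207 -1.658
v 1.857 -2.339 -1.083
v 2.177 -3.236 -0.588
v 1.306 -3.738 -0.217
v 1.254 -2.622 -1.923
v 0.383 -3.124 -1.552
v -4.097 1.303 -3.346
v -3.5 0.613 -2.378
v -5.202 2.013 -2.16
v -4.605 1.324 -1.192
v -3.035 2.556 -3.108
v -2.438 1.867 -2.14
v -4.14 3.267 -1.922
v -3.543 2.577 -0.954
v -0.259 -2.072 0.918
v 0.03 -1.637 1.47
v -1.521 -2.408 1.842
v -0.158 -1.419 1.292
v -0.366 -1.33 1.041
v -0.553 -1.388 0.765
v -0.681 -1.582 0.519
v -0.726 -1.873 0.352
v -0.679 -2.203 0.298
v -0.548 -2.508 0.366
v -0.36 -2.726 0.543
v -0.152 -2.815 0.795
v 0.035 -2.756 1.071
v 0.163 -2.563 1.316
v 0.208 -2.272 1.483
v 0.161 -1.941 1.538
v 0.458 3.33 -0.023
v 0.752 3.22 0.392
v -0.938 2.11 0.643
v 0.616 3.415 0.465
v 0.444 3.591 0.427
v 0.276 3.707 0.286
v 0.149 3.737 0.074
v 0.093 3.673 -0.16
v 0.12 3.531 -0.363
v 0.226 3.343 -0.487
v 0.384 3.152 -0.505
v 0.559 3.001 -0.413
v 0.712 2.926 -0.231
v 0.806 2.944 -0.001
v 0.82 3.05 0.224
f 1 12 6
f 1 6 2
f 1 2 8
f 1 8 11
f 1 11 12
f 2 6 10
f 6 12 5
f 12 11 3
f 11 8 7
f 8 2 9
f 4 10 5
f 4 5 3
f 4 3 7
f 4 7 9
f 4 9 10
f 5 10 6
f 3 5 12
f 7 3 11
f 9 7 8
f 10 9 2
f 14 16 13
f 17 14 13
f 13 16 15
f 15 17 13
f 14 20 16
f 18 14 17
f 18 20 14
f 16 20 15
f 19 17 15
f 15 20 19
f 19 18 17
f 20 18 19
f 22 21 24
f 22 24 23
f 24 21 25
f 24 25 23
f 25 21 26
f 25 26 23
f 26 21 27
f 26 27 23
f 27 21 28
f 27 28 23
f 28 21 29
f 28 29 23
f 29 21 30
f 29 30 23
f 30 21 31
f 30 31 23
f 31 21 32
f 31 32 23
f 32 21 33
f 32 33 23
f 33 21 34
f 33 34 23
f 34 21 35
f 34 35 23
f 35 21 36
f 35 36 23
f 36 21 22
f 36 22 23
f 38 37 40
f 38 40 39
f 40 37 41
f 40 41 39
f 41 37 42
f 41 42 39
f 42 37 43
f 42 43 39
f 43 37 44
f 43 44 39
f 44 37 45
f 44 45 39
f 45 37 46
f 45 46 39
f 46 37 47
f 46 47 39
f 47 37 48
f 47 48 39
f 48 37 49
f 48 49 39
f 49 37 50
f 49 50 39
f 50 37 51
f 50 51 39
f 51 37 38
f 51 38 39



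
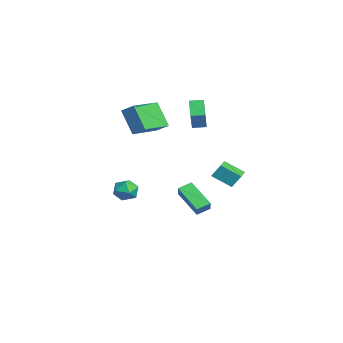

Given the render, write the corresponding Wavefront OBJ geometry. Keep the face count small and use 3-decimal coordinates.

v -1.264 -1.643 3.547
v -0.707 -0.986 4.075
v -2.773 -0.161 3.295
v -2.216 0.496 3.823
v -0.444 -1.076 1.977
v 0.113 -0.419 2.505
v -1.953 0.406 1.725
v -1.396 1.063 2.253
v -0.687 -0.872 -2.455
v 0.088 -0.943 -2.774
v -0.528 -2.057 -1.806
v 0.247 -2.128 -2.125
v 0.081 -1.537 -1.55
v -0.017 -0.804 -1.951
v -0.423 -2.196 -2.629
v -0.521 -1.463 -3.03
v 0.251 -1.761 -2.881
v 0.563 -1.354 -2.215
v -1.003 -1.646 -2.365
v -0.691 -1.239 -1.699
v -1.779 2.729 -4.996
v -3.135 1.784 -3.8
v -2.047 3.55 -4.651
v -3.403 2.605 -3.455
v -1.117 2.655 -4.305
v -2.473 1.71 -3.109
v -1.385 3.476 -3.96
v -2.741 2.531 -2.764
v -2.203 2.402 2.952
v -0.756 2.146 4.338
v -2.121 3.226 3.019
v -0.674 2.97 4.405
v -1.346 2.39 2.055
v 0.101 2.134 3.441
v -1.264 3.214 2.122
v 0.183 2.958 3.508
v 2.927 3.184 0.123
v 3.031 3.676 0.917
v 3.328 4.256 -0.594
v 3.431 4.748 0.2
v 4.009 2.832 0.2
v 4.112 3.324 0.994
v 4.409 3.904 -0.517
v 4.513 4.396 0.277
f 2 4 1
f 5 2 1
f 1 4 3
f 3 5 1
f 2 8 4
f 6 2 5
f 6 8 2
f 4 8 3
f 7 5 3
f 3 8 7
f 7 6 5
f 8 6 7
f 9 20 14
f 9 14 10
f 9 10 16
f 9 16 19
f 9 19 20
f 10 14 18
f 14 20 13
f 20 19 11
f 19 16 15
f 16 10 17
f 12 18 13
f 12 13 11
f 12 11 15
f 12 15 17
f 12 17 18
f 13 18 14
f 11 13 20
f 15 11 19
f 17 15 16
f 18 17 10
f 22 24 21
f 25 22 21
f 21 24 23
f 23 25 21
f 22 28 24
f 26 22 25
f 26 28 22
f 24 28 23
f 27 25 23
f 23 28 27
f 27 26 25
f 28 26 27
f 30 32 29
f 33 30 29
f 29 32 31
f 31 33 29
f 30 36 32
f 34 30 33
f 34 36 30
f 32 36 31
f 35 33 31
f 31 36 35
f 35 34 33
f 36 34 35
f 38 40 37
f 41 38 37
f 37 40 39
f 39 41 37
f 38 44 40
f 42 38 41
f 42 44 38
f 40 44 39
f 43 41 39
f 39 44 43
f 43 42 41
f 44 42 43



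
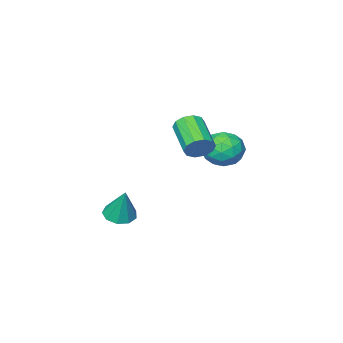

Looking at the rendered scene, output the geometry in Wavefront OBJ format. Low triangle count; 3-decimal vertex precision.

v -1.479 2.457 2.159
v -0.999 2.009 1.62
v -1.721 0.174 2.502
v -2.201 0.623 3.041
v -0.713 2.104 2.051
v -1.436 0.269 2.933
v -0.721 2.334 2.523
v -1.443 0.499 3.405
v -1.018 2.611 2.856
v -1.74 0.777 3.738
v -1.491 2.829 2.923
v -2.213 0.995 3.805
v -1.959 2.906 2.698
v -2.681 1.071 3.58
v -2.244 2.811 2.267
v -2.967 0.976 3.149
v -2.237 2.581 1.795
v -2.959 0.746 2.677
v -1.94 2.303 1.462
v -2.662 0.469 2.344
v -1.467 2.085 1.395
v -2.189 0.251 2.277
v -5.079 1.648 0.892
v -4.256 1.978 0.054
v -3.664 0.742 1.926
v -2.841 1.072 1.088
v -3.351 1.915 1.807
v -4.226 2.475 1.168
v -3.694 0.245 0.812
v -4.569 0.805 0.173
v -3.4 1.111 0.005
v -3.188 2.143 0.62
v -4.732 0.577 1.36
v -4.52 1.609 1.975
v -4.792 1.893 0.382
v -3.128 0.827 1.598
v -3.428 1.323 2.02
v -2.944 1.517 1.528
v -4.774 2.185 1.037
v -4.29 2.379 0.544
v -3.758 2.342 1.574
v -3.63 0.341 1.436
v -3.146 0.535 0.943
v -4.976 1.203 0.452
v -4.492 1.397 -0.04
v -4.162 0.378 0.406
v -3.805 1.577 -0.139
v -2.973 1.044 0.469
v -3.475 0.558 0.307
v -3.989 0.887 -0.069
v -3.68 2.183 0.222
v -2.848 1.651 0.83
v -3.148 2.146 1.252
v -3.663 2.475 0.877
v -3.177 1.674 0.193
v -5.072 1.069 1.15
v -4.24 0.537 1.758
v -4.257 0.245 1.103
v -4.772 0.574 0.728
v -4.947 1.676 1.511
v -4.115 1.143 2.119
v -3.931 1.833 2.049
v -4.445 2.162 1.673
v -4.743 1.046 1.787
v -0.617 -3.312 -4.672
v 0.032 -2.675 -4.98
v -0.443 -2.528 -2.688
v -0.572 -2.421 -5.028
v -1.197 -2.584 -4.909
v -1.55 -3.088 -4.679
v -1.467 -3.696 -4.446
v -0.986 -4.125 -4.319
v -0.332 -4.173 -4.357
v 0.188 -3.818 -4.542
v 0.332 -3.227 -4.789
f 2 1 5
f 2 5 3
f 3 5 6
f 3 6 4
f 5 1 7
f 5 7 6
f 6 7 8
f 6 8 4
f 7 1 9
f 7 9 8
f 8 9 10
f 8 10 4
f 9 1 11
f 9 11 10
f 10 11 12
f 10 12 4
f 11 1 13
f 11 13 12
f 12 13 14
f 12 14 4
f 13 1 15
f 13 15 14
f 14 15 16
f 14 16 4
f 15 1 17
f 15 17 16
f 16 17 18
f 16 18 4
f 17 1 19
f 17 19 18
f 18 19 20
f 18 20 4
f 19 1 21
f 19 21 20
f 20 21 22
f 20 22 4
f 21 1 2
f 21 2 22
f 22 2 3
f 22 3 4
f 23 60 39
f 60 34 63
f 39 63 28
f 60 63 39
f 23 39 35
f 39 28 40
f 35 40 24
f 39 40 35
f 23 35 44
f 35 24 45
f 44 45 30
f 35 45 44
f 23 44 56
f 44 30 59
f 56 59 33
f 44 59 56
f 23 56 60
f 56 33 64
f 60 64 34
f 56 64 60
f 24 40 51
f 40 28 54
f 51 54 32
f 40 54 51
f 28 63 41
f 63 34 62
f 41 62 27
f 63 62 41
f 34 64 61
f 64 33 57
f 61 57 25
f 64 57 61
f 33 59 58
f 59 30 46
f 58 46 29
f 59 46 58
f 30 45 50
f 45 24 47
f 50 47 31
f 45 47 50
f 26 52 38
f 52 32 53
f 38 53 27
f 52 53 38
f 26 38 36
f 38 27 37
f 36 37 25
f 38 37 36
f 26 36 43
f 36 25 42
f 43 42 29
f 36 42 43
f 26 43 48
f 43 29 49
f 48 49 31
f 43 49 48
f 26 48 52
f 48 31 55
f 52 55 32
f 48 55 52
f 27 53 41
f 53 32 54
f 41 54 28
f 53 54 41
f 25 37 61
f 37 27 62
f 61 62 34
f 37 62 61
f 29 42 58
f 42 25 57
f 58 57 33
f 42 57 58
f 31 49 50
f 49 29 46
f 50 46 30
f 49 46 50
f 32 55 51
f 55 31 47
f 51 47 24
f 55 47 51
f 66 65 68
f 66 68 67
f 68 65 69
f 68 69 67
f 69 65 70
f 69 70 67
f 70 65 71
f 70 71 67
f 71 65 72
f 71 72 67
f 72 65 73
f 72 73 67
f 73 65 74
f 73 74 67
f 74 65 75
f 74 75 67
f 75 65 66
f 75 66 67



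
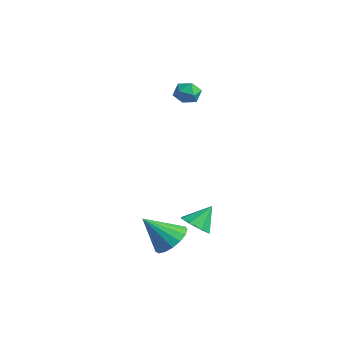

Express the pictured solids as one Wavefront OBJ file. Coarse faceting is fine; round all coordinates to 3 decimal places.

v -1.675 4.456 4.374
v -1.012 4.565 4.129
v -1.708 3.435 3.831
v -1.045 3.544 3.586
v -1.154 3.427 4.282
v -1.133 4.058 4.618
v -1.587 3.942 3.342
v -1.566 4.573 3.678
v -0.958 4.247 3.491
v -0.69 3.929 4.072
v -2.03 4.071 3.888
v -1.762 3.753 4.469
v 3.932 -0.151 -1.997
v 4.648 0.111 -1.447
v 3.308 -1.209 -0.683
v 4.326 0.413 -1.356
v 3.914 0.586 -1.413
v 3.507 0.589 -1.603
v 3.197 0.424 -1.884
v 3.055 0.127 -2.191
v 3.114 -0.234 -2.453
v 3.361 -0.576 -2.611
v 3.739 -0.82 -2.628
v 4.16 -0.911 -2.501
v 4.53 -0.827 -2.259
v 4.763 -0.589 -1.956
v 4.805 -0.25 -1.663
v 2.659 1.884 -2.274
v 3.377 2.173 -2.547
v 2.701 2.736 -1.266
v 2.887 2.482 -2.788
v 2.263 2.441 -2.728
v 1.872 2.074 -2.402
v 1.942 1.596 -2.001
v 2.432 1.287 -1.76
v 3.055 1.328 -1.82
v 3.447 1.695 -2.146
f 1 12 6
f 1 6 2
f 1 2 8
f 1 8 11
f 1 11 12
f 2 6 10
f 6 12 5
f 12 11 3
f 11 8 7
f 8 2 9
f 4 10 5
f 4 5 3
f 4 3 7
f 4 7 9
f 4 9 10
f 5 10 6
f 3 5 12
f 7 3 11
f 9 7 8
f 10 9 2
f 14 13 16
f 14 16 15
f 16 13 17
f 16 17 15
f 17 13 18
f 17 18 15
f 18 13 19
f 18 19 15
f 19 13 20
f 19 20 15
f 20 13 21
f 20 21 15
f 21 13 22
f 21 22 15
f 22 13 23
f 22 23 15
f 23 13 24
f 23 24 15
f 24 13 25
f 24 25 15
f 25 13 26
f 25 26 15
f 26 13 27
f 26 27 15
f 27 13 14
f 27 14 15
f 29 28 31
f 29 31 30
f 31 28 32
f 31 32 30
f 32 28 33
f 32 33 30
f 33 28 34
f 33 34 30
f 34 28 35
f 34 35 30
f 35 28 36
f 35 36 30
f 36 28 37
f 36 37 30
f 37 28 29
f 37 29 30



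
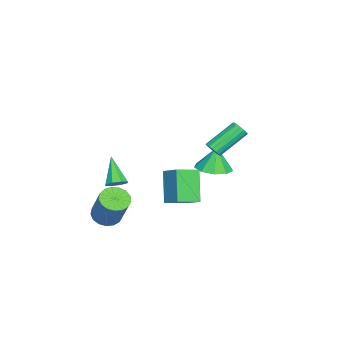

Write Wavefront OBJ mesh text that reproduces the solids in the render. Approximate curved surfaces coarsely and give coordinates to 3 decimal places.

v 2.87 3.096 2.486
v 3.193 3.481 2.401
v 2.093 4.649 3.508
v 1.77 4.264 3.594
v 3.015 3.497 2.207
v 1.914 4.665 3.314
v 2.798 3.406 2.088
v 1.697 4.574 3.195
v 2.601 3.231 2.075
v 1.5 4.399 3.183
v 2.475 3.02 2.173
v 1.374 4.189 3.28
v 2.456 2.83 2.355
v 1.355 3.998 3.462
v 2.547 2.711 2.572
v 1.447 3.879 3.679
v 2.726 2.695 2.766
v 1.625 3.863 3.873
v 2.943 2.786 2.885
v 1.842 3.954 3.992
v 3.14 2.961 2.897
v 2.039 4.129 4.005
v 3.266 3.171 2.8
v 2.165 4.34 3.907
v 3.285 3.362 2.618
v 2.184 4.53 3.725
v 4.48 -1.476 0.333
v 4.965 -1.565 0.692
v 3.42 -2.024 1.627
v 4.79 -1.134 0.731
v 4.433 -0.904 0.537
v 4.104 -1.009 0.223
v 3.995 -1.388 -0.027
v 4.17 -1.819 -0.066
v 4.526 -2.049 0.129
v 4.855 -1.944 0.443
v 3.073 -2.416 -2.983
v 3.833 -2.634 -3.267
v 4.727 -1.922 -1.422
v 3.967 -1.704 -1.137
v 3.789 -2.254 -3.392
v 4.682 -1.542 -1.547
v 3.581 -1.911 -3.423
v 4.474 -1.2 -1.578
v 3.256 -1.685 -3.353
v 4.15 -0.973 -1.508
v 2.89 -1.625 -3.199
v 3.783 -0.913 -1.354
v 2.565 -1.747 -2.995
v 3.459 -1.035 -1.15
v 2.357 -2.022 -2.788
v 3.251 -1.31 -0.943
v 2.313 -2.387 -2.626
v 3.207 -1.675 -0.781
v 2.443 -2.759 -2.545
v 3.337 -2.047 -0.7
v 2.718 -3.052 -2.565
v 3.611 -2.341 -0.72
v 3.074 -3.2 -2.68
v 3.967 -2.488 -0.835
v 3.429 -3.167 -2.865
v 4.323 -2.456 -1.02
v 3.703 -2.963 -3.077
v 4.597 -2.252 -1.232
v -0.797 -0.293 -4.278
v -1.994 -0.626 -2.56
v -1.661 0.761 -4.676
v -2.858 0.428 -2.958
v -0.022 0.612 -3.562
v -1.219 0.279 -1.844
v -0.886 1.666 -3.96
v -2.083 1.333 -2.242
v -2.306 2.069 -2.12
v -1.663 2.91 -2.073
v -2.574 2.191 -0.66
v -2.341 3.124 -2.215
v -3.002 2.844 -2.313
v -3.338 2.202 -2.321
v -3.191 1.497 -2.235
v -2.63 1.06 -2.095
v -1.917 1.095 -1.967
v -1.386 1.586 -1.911
v -1.286 2.302 -1.953
f 2 1 5
f 2 5 3
f 3 5 6
f 3 6 4
f 5 1 7
f 5 7 6
f 6 7 8
f 6 8 4
f 7 1 9
f 7 9 8
f 8 9 10
f 8 10 4
f 9 1 11
f 9 11 10
f 10 11 12
f 10 12 4
f 11 1 13
f 11 13 12
f 12 13 14
f 12 14 4
f 13 1 15
f 13 15 14
f 14 15 16
f 14 16 4
f 15 1 17
f 15 17 16
f 16 17 18
f 16 18 4
f 17 1 19
f 17 19 18
f 18 19 20
f 18 20 4
f 19 1 21
f 19 21 20
f 20 21 22
f 20 22 4
f 21 1 23
f 21 23 22
f 22 23 24
f 22 24 4
f 23 1 25
f 23 25 24
f 24 25 26
f 24 26 4
f 25 1 2
f 25 2 26
f 26 2 3
f 26 3 4
f 28 27 30
f 28 30 29
f 30 27 31
f 30 31 29
f 31 27 32
f 31 32 29
f 32 27 33
f 32 33 29
f 33 27 34
f 33 34 29
f 34 27 35
f 34 35 29
f 35 27 36
f 35 36 29
f 36 27 28
f 36 28 29
f 38 37 41
f 38 41 39
f 39 41 42
f 39 42 40
f 41 37 43
f 41 43 42
f 42 43 44
f 42 44 40
f 43 37 45
f 43 45 44
f 44 45 46
f 44 46 40
f 45 37 47
f 45 47 46
f 46 47 48
f 46 48 40
f 47 37 49
f 47 49 48
f 48 49 50
f 48 50 40
f 49 37 51
f 49 51 50
f 50 51 52
f 50 52 40
f 51 37 53
f 51 53 52
f 52 53 54
f 52 54 40
f 53 37 55
f 53 55 54
f 54 55 56
f 54 56 40
f 55 37 57
f 55 57 56
f 56 57 58
f 56 58 40
f 57 37 59
f 57 59 58
f 58 59 60
f 58 60 40
f 59 37 61
f 59 61 60
f 60 61 62
f 60 62 40
f 61 37 63
f 61 63 62
f 62 63 64
f 62 64 40
f 63 37 38
f 63 38 64
f 64 38 39
f 64 39 40
f 66 68 65
f 69 66 65
f 65 68 67
f 67 69 65
f 66 72 68
f 70 66 69
f 70 72 66
f 68 72 67
f 71 69 67
f 67 72 71
f 71 70 69
f 72 70 71
f 74 73 76
f 74 76 75
f 76 73 77
f 76 77 75
f 77 73 78
f 77 78 75
f 78 73 79
f 78 79 75
f 79 73 80
f 79 80 75
f 80 73 81
f 80 81 75
f 81 73 82
f 81 82 75
f 82 73 83
f 82 83 75
f 83 73 74
f 83 74 75



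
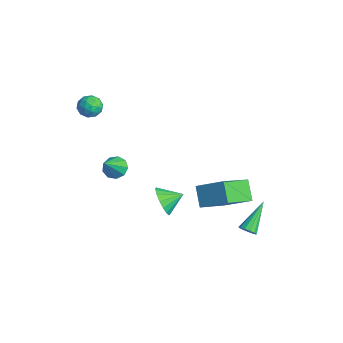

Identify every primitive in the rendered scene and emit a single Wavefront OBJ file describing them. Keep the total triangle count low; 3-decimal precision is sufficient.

v 2.886 3.183 -3.91
v 3.249 3.115 -3.574
v 2.074 4.497 -2.77
v 3.338 3.32 -3.746
v 3.283 3.48 -3.971
v 3.101 3.547 -4.176
v 2.852 3.497 -4.297
v 2.613 3.348 -4.295
v 2.46 3.146 -4.171
v 2.443 2.956 -3.964
v 2.566 2.838 -3.74
v 2.791 2.829 -3.57
v 3.045 2.932 -3.508
v 2.735 0.59 -1.068
v 1.849 0.802 -0.212
v 2.197 2.234 -2.032
v 1.312 2.446 -1.176
v 3.868 1.514 -0.124
v 2.983 1.726 0.732
v 3.331 3.158 -1.088
v 2.445 3.37 -0.232
v 1.13 -0.641 -1.431
v 1.579 -0.462 -2.166
v 1.43 0.341 -1.009
v 1.194 -0.311 -2.244
v 0.794 -0.235 -2.136
v 0.471 -0.252 -1.866
v 0.299 -0.359 -1.497
v 0.317 -0.53 -1.112
v 0.522 -0.726 -0.801
v 0.866 -0.903 -0.634
v 1.27 -1.02 -0.649
v 1.642 -1.05 -0.844
v 1.897 -0.986 -1.173
v 1.976 -0.844 -1.562
v 1.861 -0.654 -1.92
v -3.854 -1.906 3.322
v -3.368 -1.789 2.825
v -4.292 -2.751 2.695
v -3.806 -2.634 2.198
v -3.616 -2.902 2.822
v -3.345 -2.379 3.209
v -4.315 -2.161 2.311
v -4.044 -1.638 2.698
v -3.653 -1.947 2.2
v -3.221 -2.405 2.516
v -4.439 -2.135 3.004
v -4.007 -2.593 3.32
v -3.573 -1.773 3.128
v -4.087 -2.767 2.392
v -3.976 -2.924 2.758
v -3.69 -2.856 2.466
v -3.559 -2.12 3.354
v -3.273 -2.052 3.062
v -3.419 -2.706 3.06
v -4.387 -2.488 2.458
v -4.101 -2.42 2.166
v -3.97 -1.684 3.054
v -3.684 -1.616 2.762
v -4.241 -1.834 2.46
v -3.454 -1.797 2.469
v -3.712 -2.294 2.101
v -4.011 -2.016 2.167
v -3.852 -1.709 2.395
v -3.2 -2.067 2.655
v -3.458 -2.564 2.287
v -3.346 -2.721 2.653
v -3.187 -2.414 2.881
v -3.368 -2.159 2.288
v -4.202 -1.976 3.233
v -4.46 -2.473 2.865
v -4.473 -2.126 2.639
v -4.314 -1.819 2.867
v -3.948 -2.246 3.419
v -4.206 -2.743 3.051
v -3.808 -2.831 3.125
v -3.649 -2.524 3.353
v -4.292 -2.381 3.232
v -1.587 -1.958 -0.446
v -1.165 -1.439 -0.324
v -0.853 -2.862 0.846
v -1.552 -1.392 -0.071
v -1.956 -1.61 0.007
v -2.187 -1.99 -0.128
v -2.138 -2.356 -0.411
v -1.831 -2.535 -0.711
v -1.41 -2.444 -0.887
v -1.072 -2.126 -0.857
v -0.975 -1.729 -0.634
f 2 1 4
f 2 4 3
f 4 1 5
f 4 5 3
f 5 1 6
f 5 6 3
f 6 1 7
f 6 7 3
f 7 1 8
f 7 8 3
f 8 1 9
f 8 9 3
f 9 1 10
f 9 10 3
f 10 1 11
f 10 11 3
f 11 1 12
f 11 12 3
f 12 1 13
f 12 13 3
f 13 1 2
f 13 2 3
f 15 17 14
f 18 15 14
f 14 17 16
f 16 18 14
f 15 21 17
f 19 15 18
f 19 21 15
f 17 21 16
f 20 18 16
f 16 21 20
f 20 19 18
f 21 19 20
f 23 22 25
f 23 25 24
f 25 22 26
f 25 26 24
f 26 22 27
f 26 27 24
f 27 22 28
f 27 28 24
f 28 22 29
f 28 29 24
f 29 22 30
f 29 30 24
f 30 22 31
f 30 31 24
f 31 22 32
f 31 32 24
f 32 22 33
f 32 33 24
f 33 22 34
f 33 34 24
f 34 22 35
f 34 35 24
f 35 22 36
f 35 36 24
f 36 22 23
f 36 23 24
f 37 74 53
f 74 48 77
f 53 77 42
f 74 77 53
f 37 53 49
f 53 42 54
f 49 54 38
f 53 54 49
f 37 49 58
f 49 38 59
f 58 59 44
f 49 59 58
f 37 58 70
f 58 44 73
f 70 73 47
f 58 73 70
f 37 70 74
f 70 47 78
f 74 78 48
f 70 78 74
f 38 54 65
f 54 42 68
f 65 68 46
f 54 68 65
f 42 77 55
f 77 48 76
f 55 76 41
f 77 76 55
f 48 78 75
f 78 47 71
f 75 71 39
f 78 71 75
f 47 73 72
f 73 44 60
f 72 60 43
f 73 60 72
f 44 59 64
f 59 38 61
f 64 61 45
f 59 61 64
f 40 66 52
f 66 46 67
f 52 67 41
f 66 67 52
f 40 52 50
f 52 41 51
f 50 51 39
f 52 51 50
f 40 50 57
f 50 39 56
f 57 56 43
f 50 56 57
f 40 57 62
f 57 43 63
f 62 63 45
f 57 63 62
f 40 62 66
f 62 45 69
f 66 69 46
f 62 69 66
f 41 67 55
f 67 46 68
f 55 68 42
f 67 68 55
f 39 51 75
f 51 41 76
f 75 76 48
f 51 76 75
f 43 56 72
f 56 39 71
f 72 71 47
f 56 71 72
f 45 63 64
f 63 43 60
f 64 60 44
f 63 60 64
f 46 69 65
f 69 45 61
f 65 61 38
f 69 61 65
f 80 79 82
f 80 82 81
f 82 79 83
f 82 83 81
f 83 79 84
f 83 84 81
f 84 79 85
f 84 85 81
f 85 79 86
f 85 86 81
f 86 79 87
f 86 87 81
f 87 79 88
f 87 88 81
f 88 79 89
f 88 89 81
f 89 79 80
f 89 80 81



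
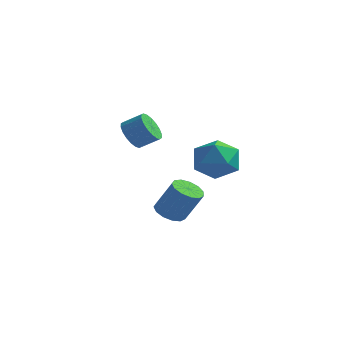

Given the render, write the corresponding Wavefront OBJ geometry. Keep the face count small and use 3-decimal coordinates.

v 0.181 0.307 0.245
v 0.824 0.531 -0.136
v 1.682 0.637 1.374
v 1.039 0.413 1.755
v 0.604 0.899 -0.037
v 1.462 1.004 1.473
v 0.25 1.079 0.152
v 1.108 1.184 1.662
v -0.125 1.014 0.37
v 0.732 1.119 1.88
v -0.404 0.724 0.548
v 0.454 0.83 2.058
v -0.497 0.303 0.63
v 0.361 0.408 2.141
v -0.374 -0.118 0.59
v 0.483 -0.012 2.1
v -0.076 -0.403 0.44
v 0.782 -0.297 1.951
v 0.305 -0.463 0.228
v 1.163 -0.357 1.739
v 0.646 -0.278 0.022
v 1.504 -0.173 1.532
v 0.839 0.092 -0.114
v 1.697 0.198 1.396
v 1.971 1.33 4.51
v 3.096 1.126 4.225
v 1.404 0.294 3.015
v 2.529 0.09 2.73
v 2.07 -0.392 3.702
v 2.42 0.248 4.626
v 2.08 1.172 2.614
v 2.43 1.812 3.538
v 3.163 1.028 3.054
v 3.157 0.061 3.726
v 1.343 1.359 3.514
v 1.337 0.392 4.186
v -3.733 3.541 3.243
v -3.217 3.076 2.737
v -2.33 3.414 3.332
v -2.847 3.879 3.837
v -3.227 3.415 2.559
v -2.34 3.753 3.154
v -3.337 3.779 2.517
v -2.451 4.117 3.112
v -3.526 4.096 2.619
v -2.639 4.434 3.214
v -3.756 4.303 2.844
v -2.869 4.641 3.439
v -3.982 4.359 3.148
v -3.095 4.697 3.743
v -4.158 4.253 3.471
v -3.271 4.591 4.066
v -4.25 4.006 3.748
v -3.363 4.344 4.343
v -4.24 3.667 3.926
v -3.353 4.005 4.521
v -4.129 3.303 3.968
v -3.243 3.641 4.563
v -3.941 2.986 3.866
v -3.054 3.324 4.461
v -3.711 2.779 3.641
v -2.824 3.117 4.236
v -3.485 2.723 3.337
v -2.598 3.061 3.932
v -3.309 2.829 3.014
v -2.422 3.167 3.609
f 2 1 5
f 2 5 3
f 3 5 6
f 3 6 4
f 5 1 7
f 5 7 6
f 6 7 8
f 6 8 4
f 7 1 9
f 7 9 8
f 8 9 10
f 8 10 4
f 9 1 11
f 9 11 10
f 10 11 12
f 10 12 4
f 11 1 13
f 11 13 12
f 12 13 14
f 12 14 4
f 13 1 15
f 13 15 14
f 14 15 16
f 14 16 4
f 15 1 17
f 15 17 16
f 16 17 18
f 16 18 4
f 17 1 19
f 17 19 18
f 18 19 20
f 18 20 4
f 19 1 21
f 19 21 20
f 20 21 22
f 20 22 4
f 21 1 23
f 21 23 22
f 22 23 24
f 22 24 4
f 23 1 2
f 23 2 24
f 24 2 3
f 24 3 4
f 25 36 30
f 25 30 26
f 25 26 32
f 25 32 35
f 25 35 36
f 26 30 34
f 30 36 29
f 36 35 27
f 35 32 31
f 32 26 33
f 28 34 29
f 28 29 27
f 28 27 31
f 28 31 33
f 28 33 34
f 29 34 30
f 27 29 36
f 31 27 35
f 33 31 32
f 34 33 26
f 38 37 41
f 38 41 39
f 39 41 42
f 39 42 40
f 41 37 43
f 41 43 42
f 42 43 44
f 42 44 40
f 43 37 45
f 43 45 44
f 44 45 46
f 44 46 40
f 45 37 47
f 45 47 46
f 46 47 48
f 46 48 40
f 47 37 49
f 47 49 48
f 48 49 50
f 48 50 40
f 49 37 51
f 49 51 50
f 50 51 52
f 50 52 40
f 51 37 53
f 51 53 52
f 52 53 54
f 52 54 40
f 53 37 55
f 53 55 54
f 54 55 56
f 54 56 40
f 55 37 57
f 55 57 56
f 56 57 58
f 56 58 40
f 57 37 59
f 57 59 58
f 58 59 60
f 58 60 40
f 59 37 61
f 59 61 60
f 60 61 62
f 60 62 40
f 61 37 63
f 61 63 62
f 62 63 64
f 62 64 40
f 63 37 65
f 63 65 64
f 64 65 66
f 64 66 40
f 65 37 38
f 65 38 66
f 66 38 39
f 66 39 40



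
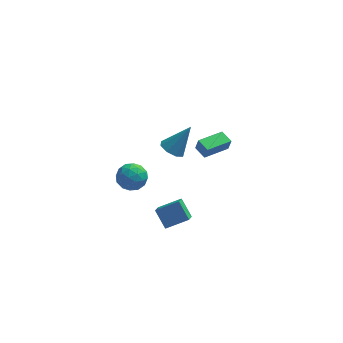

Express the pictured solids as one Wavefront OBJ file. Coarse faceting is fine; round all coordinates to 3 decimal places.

v -0.52 1.875 0.003
v 0.138 2.008 -0.468
v 0.56 2.325 1.637
v -0.206 2.526 -0.384
v -0.734 2.663 -0.073
v -1.136 2.338 0.282
v -1.178 1.742 0.474
v -0.834 1.223 0.389
v -0.306 1.087 0.078
v 0.097 1.412 -0.277
v 1.38 2.808 -1.764
v 1.549 2.712 -0.957
v 0.864 3.556 -1.566
v 1.033 3.46 -0.76
v 2.807 3.84 -1.94
v 2.976 3.744 -1.134
v 2.291 4.588 -1.743
v 2.46 4.492 -0.936
v -2.241 -3.706 2.701
v -1.913 -4.185 3.422
v -3.627 -3.815 3.258
v -3.299 -4.294 3.979
v -3.096 -3.396 3.89
v -2.24 -3.328 3.545
v -3.3 -4.672 3.135
v -2.444 -4.604 2.79
v -2.567 -4.782 3.69
v -2.442 -3.993 4.156
v -3.098 -4.007 2.524
v -2.973 -3.218 2.99
v -1.956 -3.936 3.012
v -3.584 -4.064 3.668
v -3.465 -3.536 3.615
v -3.273 -3.818 4.039
v -2.148 -3.432 3.085
v -1.955 -3.713 3.509
v -2.651 -3.25 3.784
v -3.585 -4.287 3.171
v -3.392 -4.568 3.595
v -2.267 -4.182 2.641
v -2.075 -4.464 3.065
v -2.889 -4.75 2.896
v -2.147 -4.568 3.593
v -2.962 -4.632 3.921
v -2.962 -4.855 3.425
v -2.459 -4.815 3.222
v -2.074 -4.104 3.868
v -2.888 -4.169 4.196
v -2.769 -3.64 4.143
v -2.266 -3.601 3.941
v -2.458 -4.455 4.025
v -2.652 -3.831 2.484
v -3.466 -3.896 2.812
v -3.274 -4.399 2.739
v -2.771 -4.36 2.537
v -2.578 -3.368 2.759
v -3.393 -3.432 3.087
v -3.081 -3.185 3.458
v -2.578 -3.145 3.255
v -3.082 -3.545 2.655
v -1.528 -1.703 -2.178
v -0.199 -1.571 -1.495
v -1.36 -0.997 -2.641
v -0.031 -0.866 -1.958
v -0.969 -2.454 -3.122
v 0.36 -2.323 -2.439
v -0.801 -1.749 -3.585
v 0.528 -1.617 -2.902
f 2 1 4
f 2 4 3
f 4 1 5
f 4 5 3
f 5 1 6
f 5 6 3
f 6 1 7
f 6 7 3
f 7 1 8
f 7 8 3
f 8 1 9
f 8 9 3
f 9 1 10
f 9 10 3
f 10 1 2
f 10 2 3
f 12 14 11
f 15 12 11
f 11 14 13
f 13 15 11
f 12 18 14
f 16 12 15
f 16 18 12
f 14 18 13
f 17 15 13
f 13 18 17
f 17 16 15
f 18 16 17
f 19 56 35
f 56 30 59
f 35 59 24
f 56 59 35
f 19 35 31
f 35 24 36
f 31 36 20
f 35 36 31
f 19 31 40
f 31 20 41
f 40 41 26
f 31 41 40
f 19 40 52
f 40 26 55
f 52 55 29
f 40 55 52
f 19 52 56
f 52 29 60
f 56 60 30
f 52 60 56
f 20 36 47
f 36 24 50
f 47 50 28
f 36 50 47
f 24 59 37
f 59 30 58
f 37 58 23
f 59 58 37
f 30 60 57
f 60 29 53
f 57 53 21
f 60 53 57
f 29 55 54
f 55 26 42
f 54 42 25
f 55 42 54
f 26 41 46
f 41 20 43
f 46 43 27
f 41 43 46
f 22 48 34
f 48 28 49
f 34 49 23
f 48 49 34
f 22 34 32
f 34 23 33
f 32 33 21
f 34 33 32
f 22 32 39
f 32 21 38
f 39 38 25
f 32 38 39
f 22 39 44
f 39 25 45
f 44 45 27
f 39 45 44
f 22 44 48
f 44 27 51
f 48 51 28
f 44 51 48
f 23 49 37
f 49 28 50
f 37 50 24
f 49 50 37
f 21 33 57
f 33 23 58
f 57 58 30
f 33 58 57
f 25 38 54
f 38 21 53
f 54 53 29
f 38 53 54
f 27 45 46
f 45 25 42
f 46 42 26
f 45 42 46
f 28 51 47
f 51 27 43
f 47 43 20
f 51 43 47
f 62 64 61
f 65 62 61
f 61 64 63
f 63 65 61
f 62 68 64
f 66 62 65
f 66 68 62
f 64 68 63
f 67 65 63
f 63 68 67
f 67 66 65
f 68 66 67



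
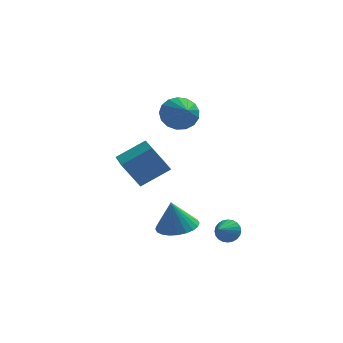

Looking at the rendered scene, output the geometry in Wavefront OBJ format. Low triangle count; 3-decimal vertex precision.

v -0.601 2.464 2.868
v 0.242 2.775 2.915
v -0.219 1.316 3.592
v 0.053 2.935 3.268
v -0.286 2.987 3.529
v -0.697 2.919 3.638
v -1.086 2.746 3.571
v -1.364 2.509 3.343
v -1.468 2.262 3.006
v -1.372 2.06 2.637
v -1.101 1.952 2.321
v -0.714 1.96 2.13
v -0.302 2.084 2.108
v 0.041 2.295 2.261
v 0.237 2.544 2.552
v -0.519 -2.422 -1.373
v 0.384 -2.375 -1.203
v -0.781 -2.458 0.033
v 0.296 -2.028 -1.211
v 0.084 -1.74 -1.243
v -0.22 -1.556 -1.295
v -0.57 -1.504 -1.359
v -0.911 -1.592 -1.425
v -1.193 -1.806 -1.483
v -1.373 -2.114 -1.524
v -1.422 -2.469 -1.542
v -1.334 -2.817 -1.534
v -1.122 -3.105 -1.502
v -0.818 -3.289 -1.45
v -0.469 -3.341 -1.386
v -0.127 -3.253 -1.32
v 0.155 -3.039 -1.263
v 0.334 -2.731 -1.222
v -2.214 0.899 -0.828
v -3.037 1.065 0.366
v -2.594 2.934 -1.372
v -3.416 3.1 -0.177
v -0.924 1.36 -0.003
v -1.746 1.526 1.192
v -1.303 3.395 -0.546
v -2.126 3.561 0.648
v 1.553 -2.688 -1.479
v 2.097 -2.878 -1.353
v 1.147 -3.492 -0.941
v 2.056 -2.738 -1.175
v 1.938 -2.59 -1.043
v 1.762 -2.457 -0.978
v 1.554 -2.36 -0.989
v 1.345 -2.312 -1.075
v 1.169 -2.321 -1.222
v 1.051 -2.387 -1.408
v 1.009 -2.498 -1.606
v 1.05 -2.638 -1.784
v 1.168 -2.785 -1.915
v 1.344 -2.918 -1.981
v 1.553 -3.016 -1.97
v 1.761 -3.063 -1.884
v 1.937 -3.054 -1.737
v 2.056 -2.989 -1.55
f 2 1 4
f 2 4 3
f 4 1 5
f 4 5 3
f 5 1 6
f 5 6 3
f 6 1 7
f 6 7 3
f 7 1 8
f 7 8 3
f 8 1 9
f 8 9 3
f 9 1 10
f 9 10 3
f 10 1 11
f 10 11 3
f 11 1 12
f 11 12 3
f 12 1 13
f 12 13 3
f 13 1 14
f 13 14 3
f 14 1 15
f 14 15 3
f 15 1 2
f 15 2 3
f 17 16 19
f 17 19 18
f 19 16 20
f 19 20 18
f 20 16 21
f 20 21 18
f 21 16 22
f 21 22 18
f 22 16 23
f 22 23 18
f 23 16 24
f 23 24 18
f 24 16 25
f 24 25 18
f 25 16 26
f 25 26 18
f 26 16 27
f 26 27 18
f 27 16 28
f 27 28 18
f 28 16 29
f 28 29 18
f 29 16 30
f 29 30 18
f 30 16 31
f 30 31 18
f 31 16 32
f 31 32 18
f 32 16 33
f 32 33 18
f 33 16 17
f 33 17 18
f 35 37 34
f 38 35 34
f 34 37 36
f 36 38 34
f 35 41 37
f 39 35 38
f 39 41 35
f 37 41 36
f 40 38 36
f 36 41 40
f 40 39 38
f 41 39 40
f 43 42 45
f 43 45 44
f 45 42 46
f 45 46 44
f 46 42 47
f 46 47 44
f 47 42 48
f 47 48 44
f 48 42 49
f 48 49 44
f 49 42 50
f 49 50 44
f 50 42 51
f 50 51 44
f 51 42 52
f 51 52 44
f 52 42 53
f 52 53 44
f 53 42 54
f 53 54 44
f 54 42 55
f 54 55 44
f 55 42 56
f 55 56 44
f 56 42 57
f 56 57 44
f 57 42 58
f 57 58 44
f 58 42 59
f 58 59 44
f 59 42 43
f 59 43 44

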